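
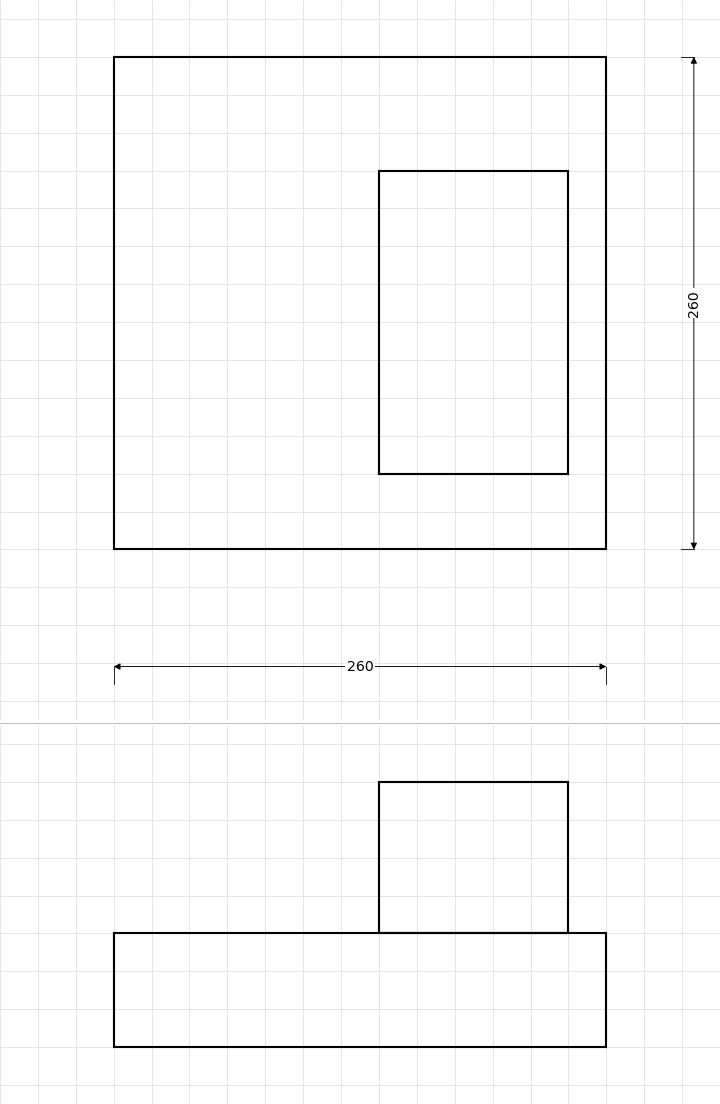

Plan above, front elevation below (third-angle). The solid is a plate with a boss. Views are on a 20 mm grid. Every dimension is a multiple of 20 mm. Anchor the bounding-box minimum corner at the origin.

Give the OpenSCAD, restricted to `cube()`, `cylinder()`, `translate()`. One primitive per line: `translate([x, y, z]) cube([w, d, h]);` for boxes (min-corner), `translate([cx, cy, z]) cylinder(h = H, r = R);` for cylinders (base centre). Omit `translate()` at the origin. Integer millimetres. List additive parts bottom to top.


cube([260, 260, 60]);
translate([140, 40, 60]) cube([100, 160, 80]);


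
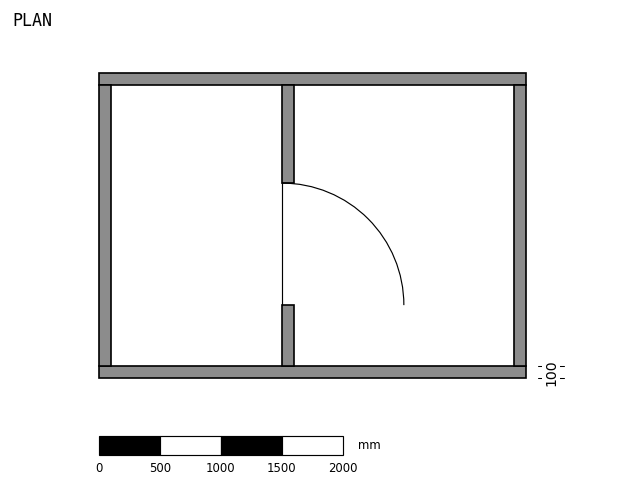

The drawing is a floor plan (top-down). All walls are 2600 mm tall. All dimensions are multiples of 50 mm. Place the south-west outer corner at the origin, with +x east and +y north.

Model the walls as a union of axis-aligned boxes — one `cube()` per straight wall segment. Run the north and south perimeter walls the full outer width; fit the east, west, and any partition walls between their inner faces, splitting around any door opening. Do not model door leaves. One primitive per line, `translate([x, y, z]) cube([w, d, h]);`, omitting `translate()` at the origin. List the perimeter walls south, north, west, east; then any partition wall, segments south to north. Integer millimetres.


cube([3500, 100, 2600]);
translate([0, 2400, 0]) cube([3500, 100, 2600]);
translate([0, 100, 0]) cube([100, 2300, 2600]);
translate([3400, 100, 0]) cube([100, 2300, 2600]);
translate([1500, 100, 0]) cube([100, 500, 2600]);
translate([1500, 1600, 0]) cube([100, 800, 2600]);


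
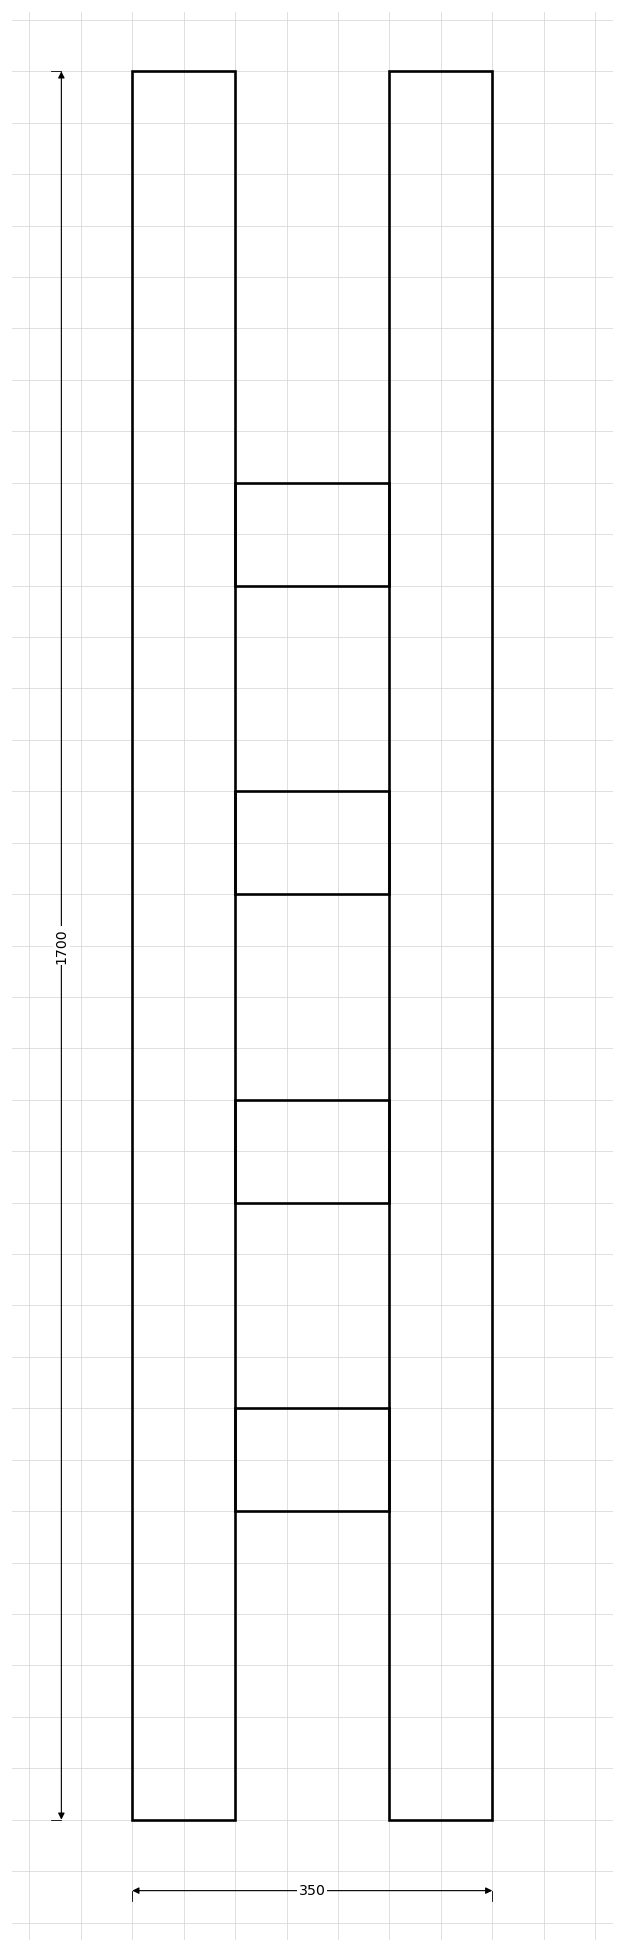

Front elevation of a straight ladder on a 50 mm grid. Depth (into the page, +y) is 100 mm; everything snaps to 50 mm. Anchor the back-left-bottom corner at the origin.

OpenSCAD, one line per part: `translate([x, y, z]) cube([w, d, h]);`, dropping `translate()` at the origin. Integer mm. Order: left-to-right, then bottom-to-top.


cube([100, 100, 1700]);
translate([100, 0, 300]) cube([150, 100, 100]);
translate([100, 0, 600]) cube([150, 100, 100]);
translate([100, 0, 900]) cube([150, 100, 100]);
translate([100, 0, 1200]) cube([150, 100, 100]);
translate([250, 0, 0]) cube([100, 100, 1700]);


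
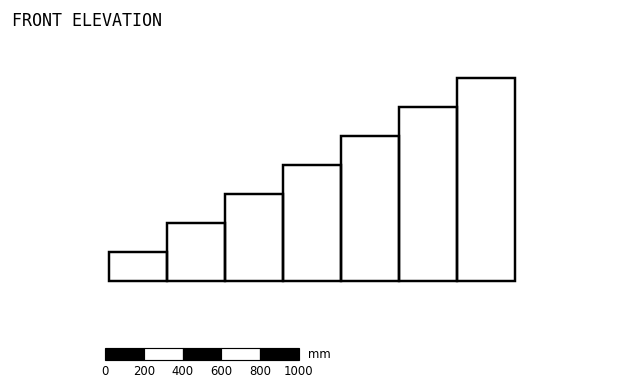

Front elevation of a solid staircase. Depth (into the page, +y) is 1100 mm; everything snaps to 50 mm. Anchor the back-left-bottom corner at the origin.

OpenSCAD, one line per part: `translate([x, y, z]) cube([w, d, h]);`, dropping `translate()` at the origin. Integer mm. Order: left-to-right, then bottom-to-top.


cube([300, 1100, 150]);
translate([300, 0, 0]) cube([300, 1100, 300]);
translate([600, 0, 0]) cube([300, 1100, 450]);
translate([900, 0, 0]) cube([300, 1100, 600]);
translate([1200, 0, 0]) cube([300, 1100, 750]);
translate([1500, 0, 0]) cube([300, 1100, 900]);
translate([1800, 0, 0]) cube([300, 1100, 1050]);


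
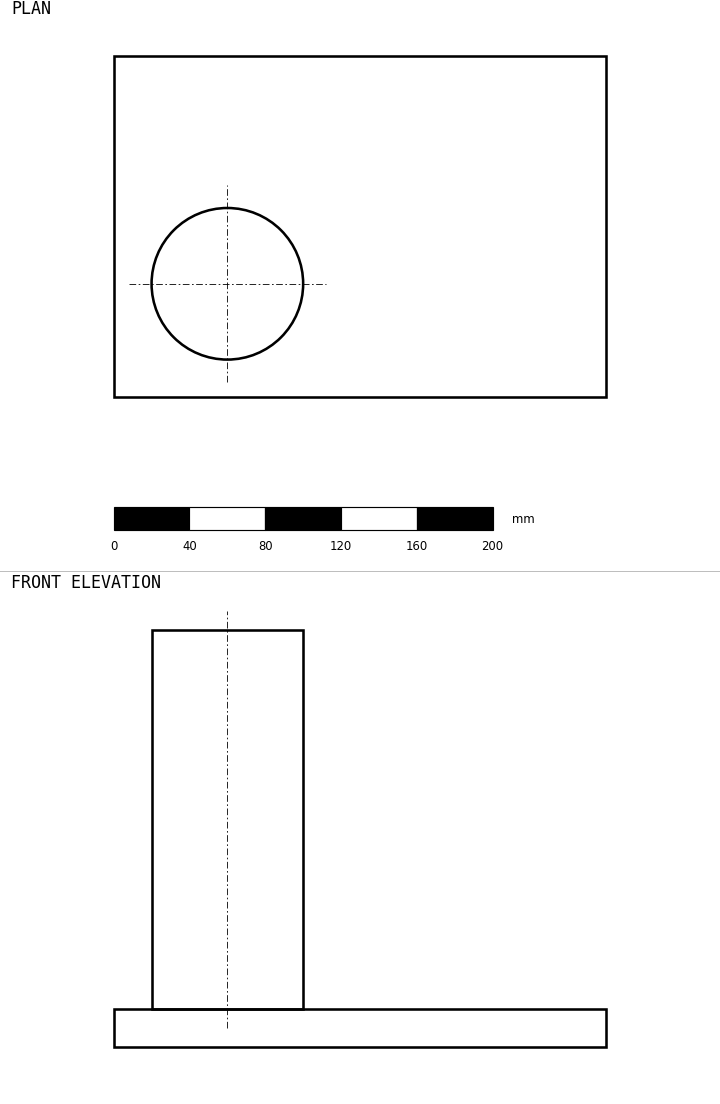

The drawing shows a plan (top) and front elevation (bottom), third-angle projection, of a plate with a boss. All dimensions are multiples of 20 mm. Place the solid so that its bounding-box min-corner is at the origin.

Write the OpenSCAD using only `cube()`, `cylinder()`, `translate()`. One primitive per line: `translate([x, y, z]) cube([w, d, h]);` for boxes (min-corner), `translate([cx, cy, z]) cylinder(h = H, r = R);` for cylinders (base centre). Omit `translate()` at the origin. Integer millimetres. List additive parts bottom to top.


cube([260, 180, 20]);
translate([60, 60, 20]) cylinder(h = 200, r = 40);


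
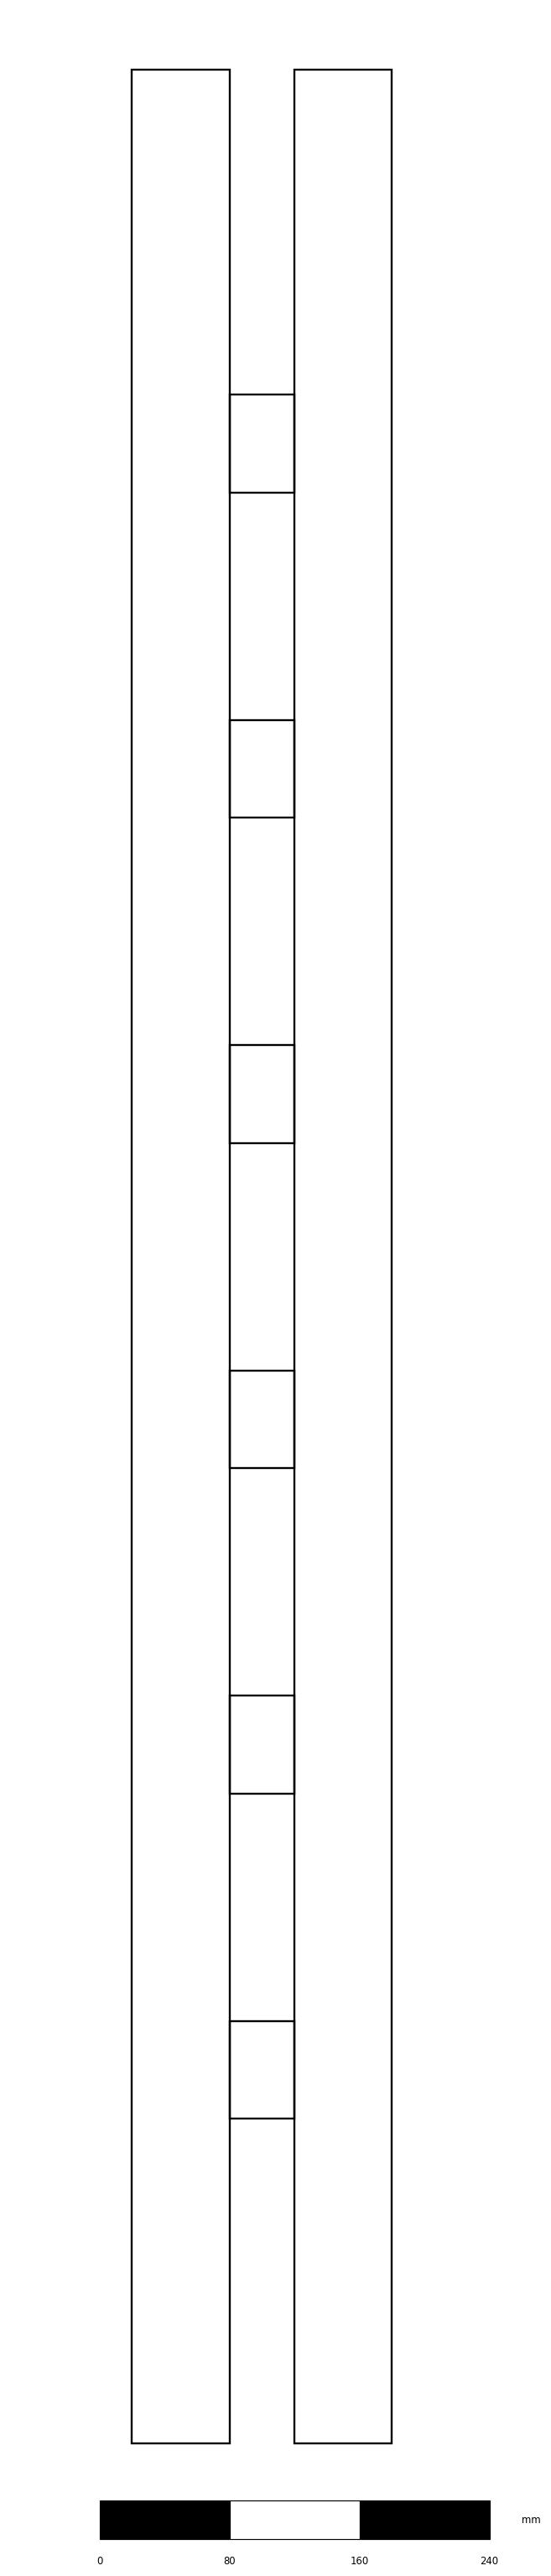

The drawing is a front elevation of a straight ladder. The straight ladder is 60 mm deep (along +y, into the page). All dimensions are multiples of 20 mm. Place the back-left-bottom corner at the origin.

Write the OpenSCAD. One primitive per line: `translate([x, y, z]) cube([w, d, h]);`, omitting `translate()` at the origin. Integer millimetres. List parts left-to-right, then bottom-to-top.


cube([60, 60, 1460]);
translate([60, 0, 200]) cube([40, 60, 60]);
translate([60, 0, 400]) cube([40, 60, 60]);
translate([60, 0, 600]) cube([40, 60, 60]);
translate([60, 0, 800]) cube([40, 60, 60]);
translate([60, 0, 1000]) cube([40, 60, 60]);
translate([60, 0, 1200]) cube([40, 60, 60]);
translate([100, 0, 0]) cube([60, 60, 1460]);


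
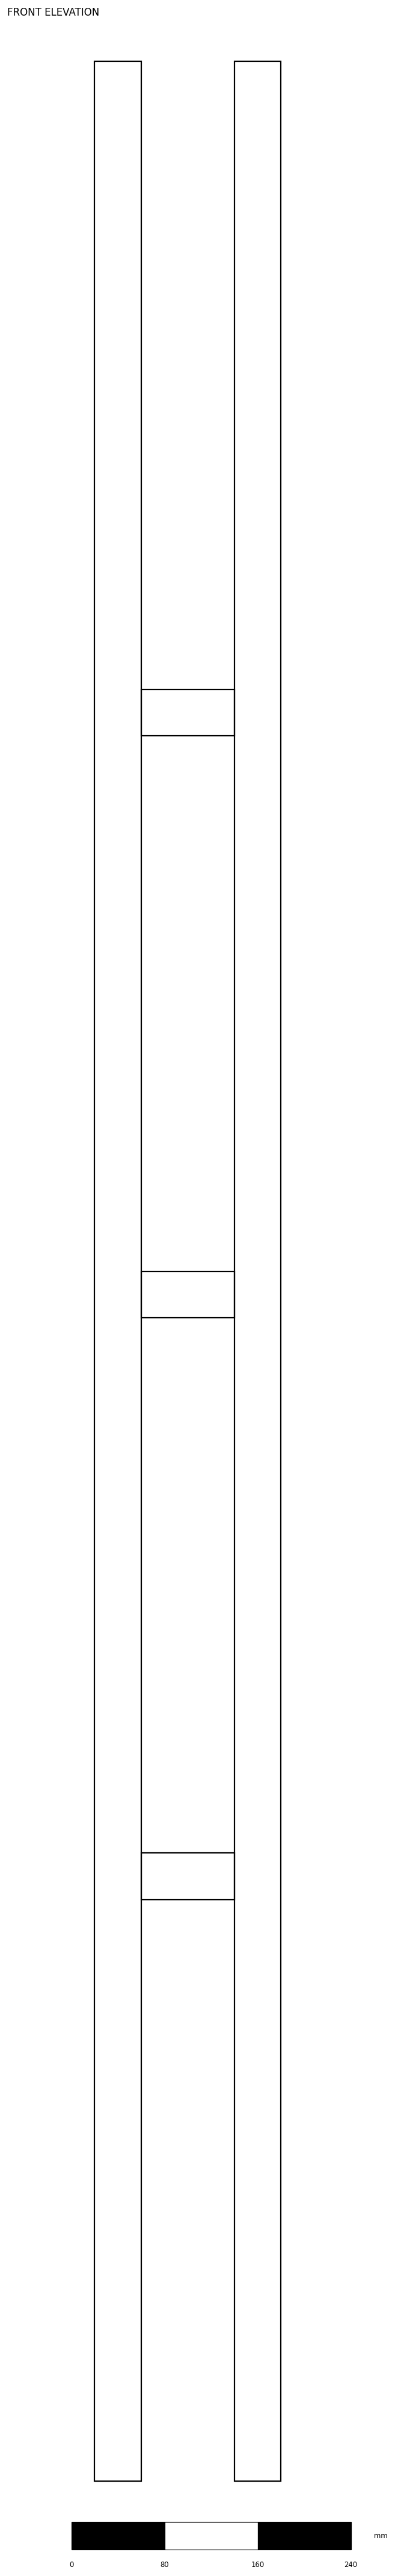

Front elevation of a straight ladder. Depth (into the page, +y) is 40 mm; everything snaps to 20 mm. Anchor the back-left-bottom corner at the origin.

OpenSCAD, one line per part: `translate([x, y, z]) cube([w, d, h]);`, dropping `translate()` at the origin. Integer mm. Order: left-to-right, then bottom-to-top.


cube([40, 40, 2080]);
translate([40, 0, 500]) cube([80, 40, 40]);
translate([40, 0, 1000]) cube([80, 40, 40]);
translate([40, 0, 1500]) cube([80, 40, 40]);
translate([120, 0, 0]) cube([40, 40, 2080]);


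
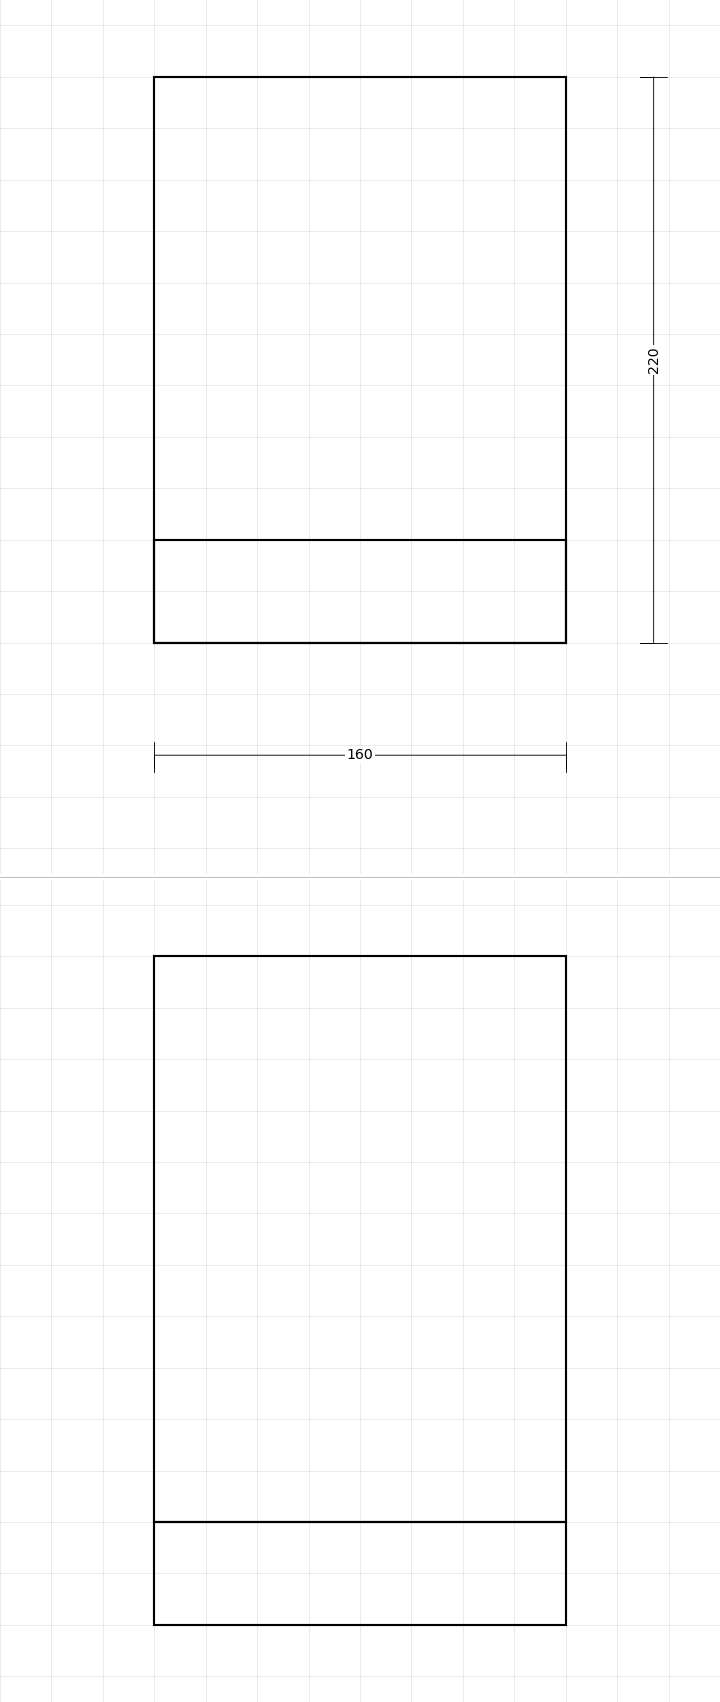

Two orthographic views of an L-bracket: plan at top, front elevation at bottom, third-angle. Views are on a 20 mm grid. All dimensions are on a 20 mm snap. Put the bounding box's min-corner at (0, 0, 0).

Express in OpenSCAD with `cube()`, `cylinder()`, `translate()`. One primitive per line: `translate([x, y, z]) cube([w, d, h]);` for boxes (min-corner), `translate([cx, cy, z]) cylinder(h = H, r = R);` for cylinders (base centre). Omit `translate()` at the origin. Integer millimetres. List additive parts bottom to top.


cube([160, 220, 40]);
translate([0, 0, 40]) cube([160, 40, 220]);


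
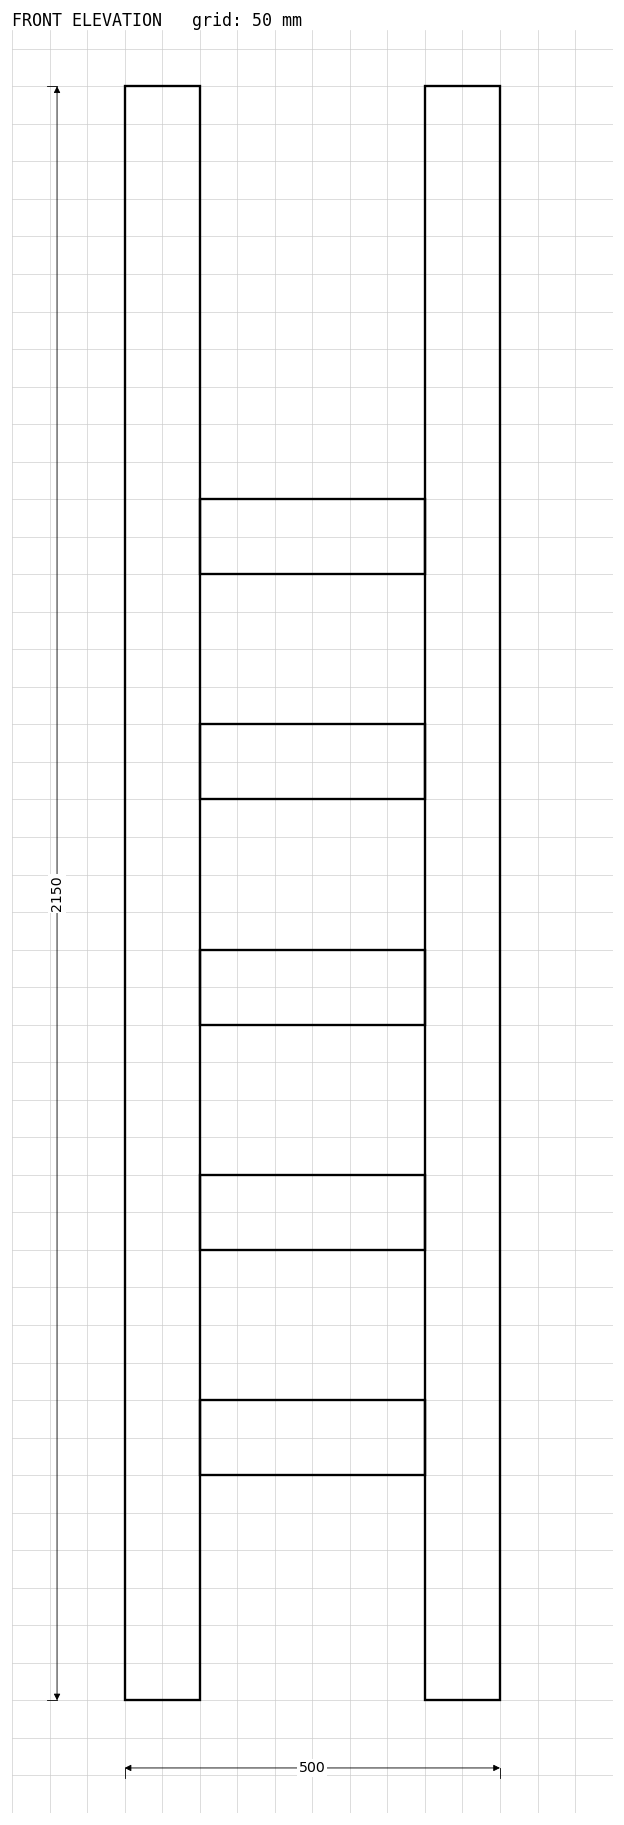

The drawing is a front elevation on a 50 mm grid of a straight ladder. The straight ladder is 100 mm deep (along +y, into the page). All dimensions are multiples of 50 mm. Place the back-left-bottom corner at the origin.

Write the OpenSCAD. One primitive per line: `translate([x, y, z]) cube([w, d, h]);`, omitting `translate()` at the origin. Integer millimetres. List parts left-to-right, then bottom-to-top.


cube([100, 100, 2150]);
translate([100, 0, 300]) cube([300, 100, 100]);
translate([100, 0, 600]) cube([300, 100, 100]);
translate([100, 0, 900]) cube([300, 100, 100]);
translate([100, 0, 1200]) cube([300, 100, 100]);
translate([100, 0, 1500]) cube([300, 100, 100]);
translate([400, 0, 0]) cube([100, 100, 2150]);


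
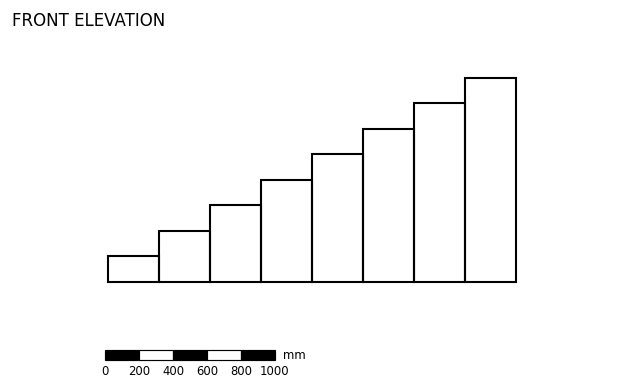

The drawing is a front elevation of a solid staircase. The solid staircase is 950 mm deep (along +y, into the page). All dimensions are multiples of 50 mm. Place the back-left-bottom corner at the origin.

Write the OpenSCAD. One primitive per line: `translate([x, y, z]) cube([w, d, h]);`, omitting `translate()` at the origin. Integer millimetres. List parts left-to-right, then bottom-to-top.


cube([300, 950, 150]);
translate([300, 0, 0]) cube([300, 950, 300]);
translate([600, 0, 0]) cube([300, 950, 450]);
translate([900, 0, 0]) cube([300, 950, 600]);
translate([1200, 0, 0]) cube([300, 950, 750]);
translate([1500, 0, 0]) cube([300, 950, 900]);
translate([1800, 0, 0]) cube([300, 950, 1050]);
translate([2100, 0, 0]) cube([300, 950, 1200]);


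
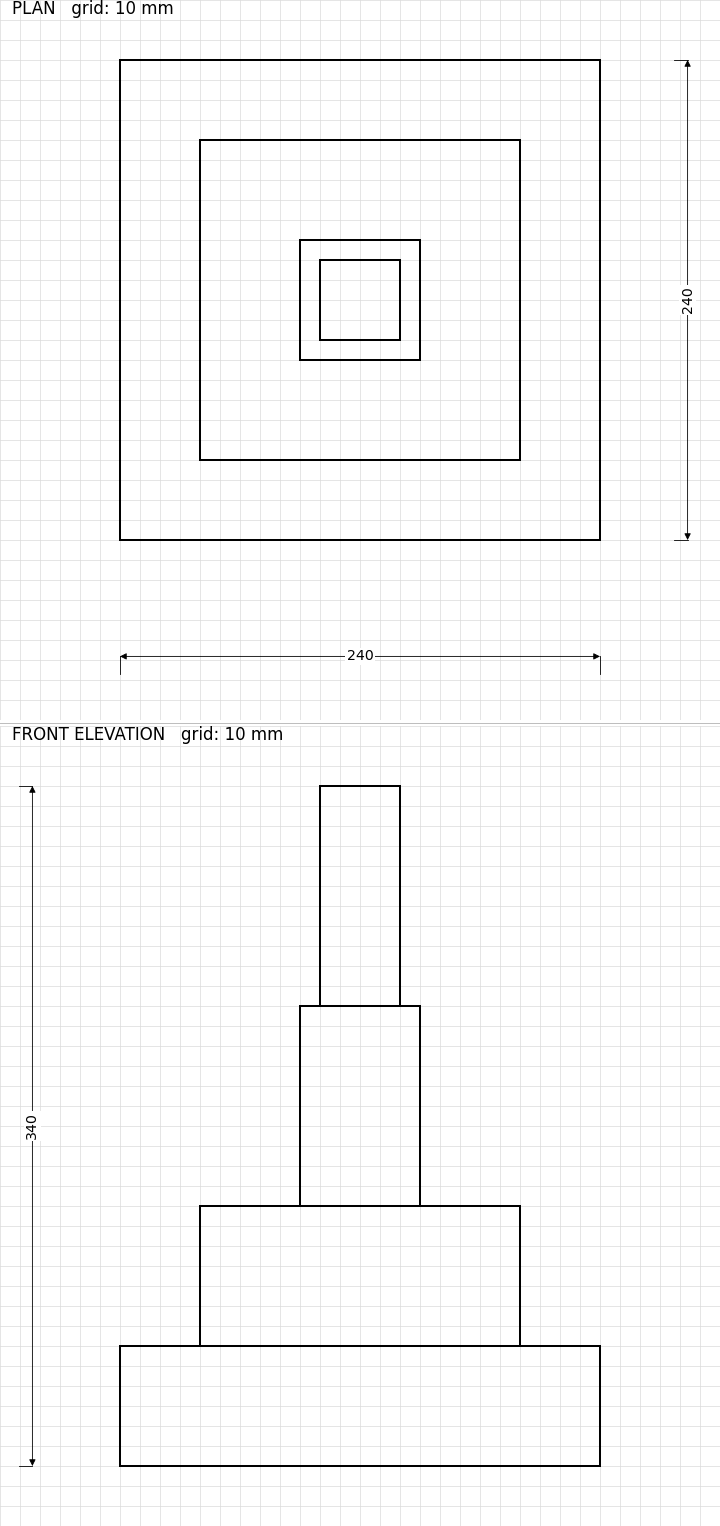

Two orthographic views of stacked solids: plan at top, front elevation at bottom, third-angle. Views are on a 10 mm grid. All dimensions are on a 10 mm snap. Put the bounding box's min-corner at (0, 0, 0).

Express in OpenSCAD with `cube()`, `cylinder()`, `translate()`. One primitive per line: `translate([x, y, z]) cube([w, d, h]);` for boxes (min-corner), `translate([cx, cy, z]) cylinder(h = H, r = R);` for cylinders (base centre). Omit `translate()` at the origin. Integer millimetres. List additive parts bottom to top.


cube([240, 240, 60]);
translate([40, 40, 60]) cube([160, 160, 70]);
translate([90, 90, 130]) cube([60, 60, 100]);
translate([100, 100, 230]) cube([40, 40, 110]);


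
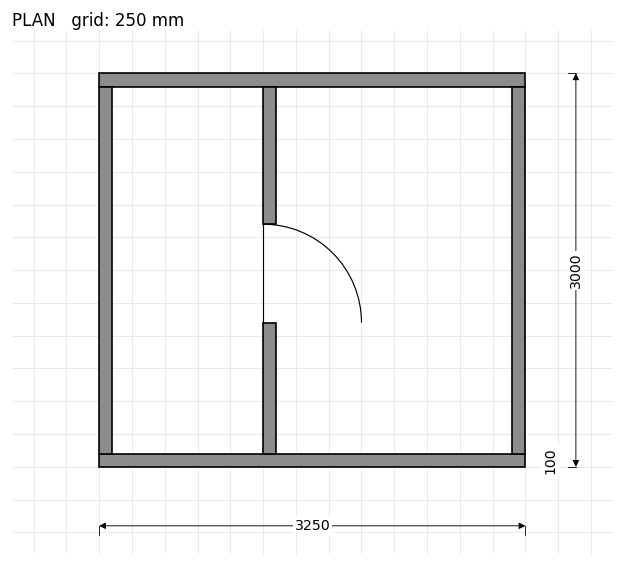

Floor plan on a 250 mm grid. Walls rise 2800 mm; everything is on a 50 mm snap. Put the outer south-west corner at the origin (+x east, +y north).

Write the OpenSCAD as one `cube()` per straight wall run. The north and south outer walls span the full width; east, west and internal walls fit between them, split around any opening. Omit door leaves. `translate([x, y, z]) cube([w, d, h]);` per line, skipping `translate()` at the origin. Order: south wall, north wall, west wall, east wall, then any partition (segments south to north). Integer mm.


cube([3250, 100, 2800]);
translate([0, 2900, 0]) cube([3250, 100, 2800]);
translate([0, 100, 0]) cube([100, 2800, 2800]);
translate([3150, 100, 0]) cube([100, 2800, 2800]);
translate([1250, 100, 0]) cube([100, 1000, 2800]);
translate([1250, 1850, 0]) cube([100, 1050, 2800]);


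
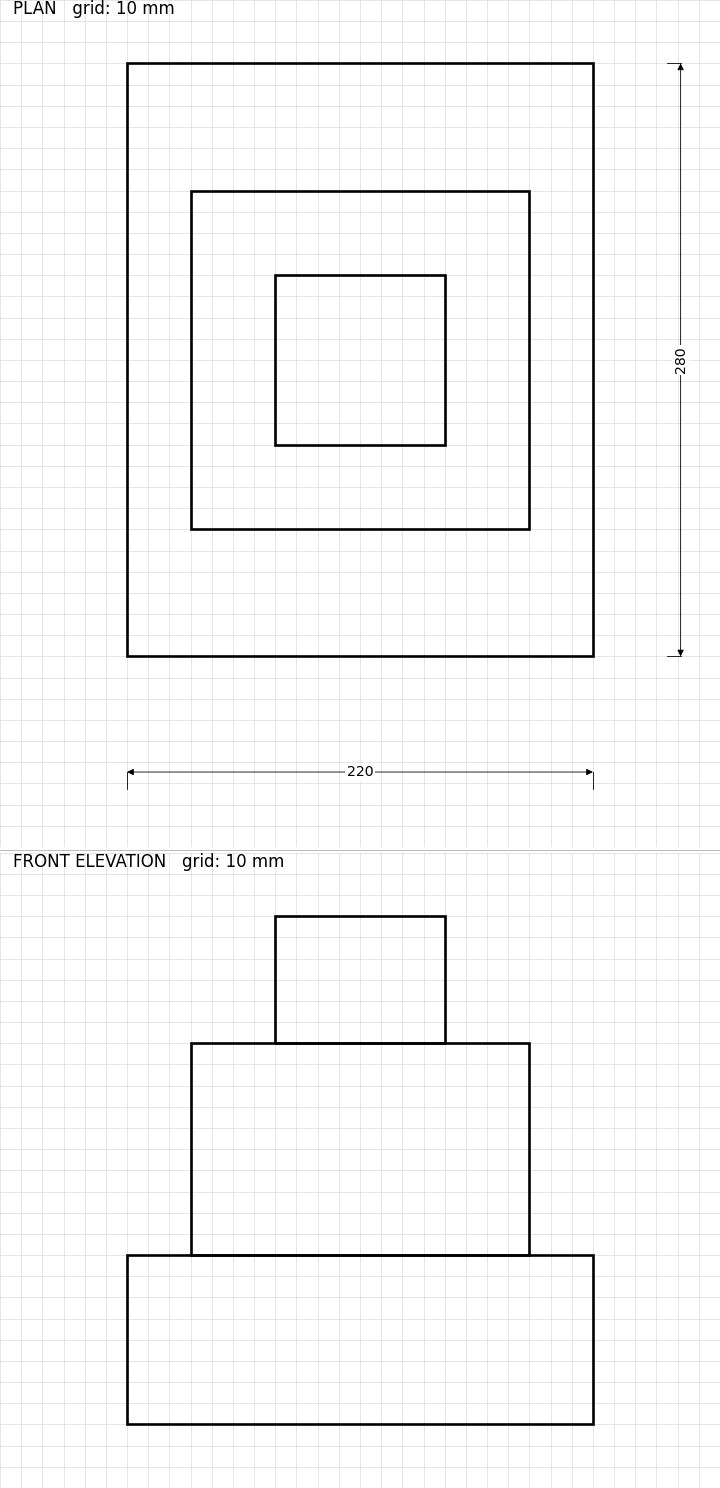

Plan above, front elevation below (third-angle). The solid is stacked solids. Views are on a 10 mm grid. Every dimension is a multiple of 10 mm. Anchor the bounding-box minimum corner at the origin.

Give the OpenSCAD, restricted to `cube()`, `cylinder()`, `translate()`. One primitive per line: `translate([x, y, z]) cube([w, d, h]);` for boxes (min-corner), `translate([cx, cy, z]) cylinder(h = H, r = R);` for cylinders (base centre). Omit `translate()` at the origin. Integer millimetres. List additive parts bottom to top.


cube([220, 280, 80]);
translate([30, 60, 80]) cube([160, 160, 100]);
translate([70, 100, 180]) cube([80, 80, 60]);


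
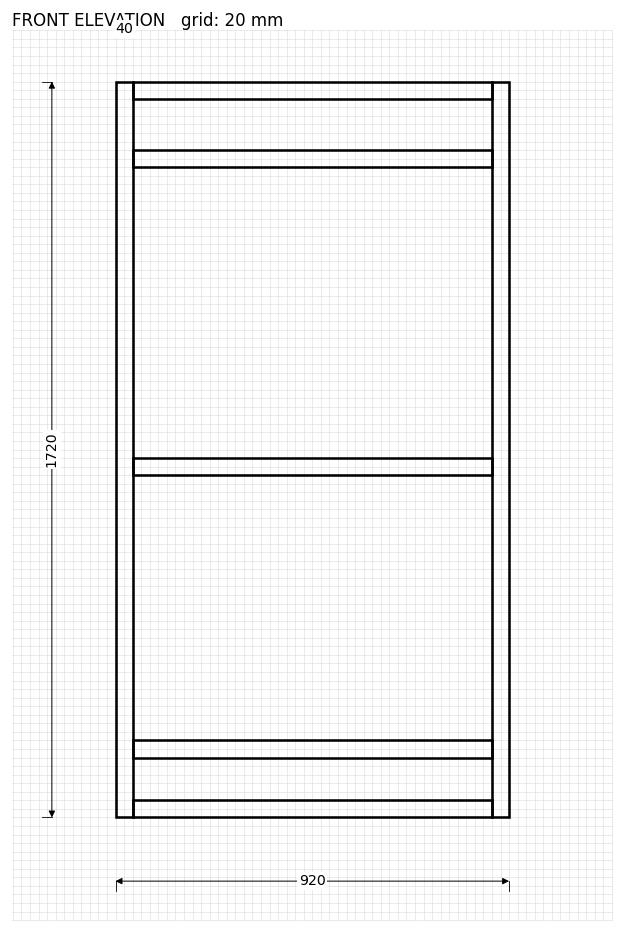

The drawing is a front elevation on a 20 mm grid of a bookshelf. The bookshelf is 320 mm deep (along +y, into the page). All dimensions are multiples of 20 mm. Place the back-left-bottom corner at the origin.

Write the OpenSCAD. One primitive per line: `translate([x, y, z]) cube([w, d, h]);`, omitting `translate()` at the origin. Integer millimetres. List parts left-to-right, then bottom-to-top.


cube([40, 320, 1720]);
translate([40, 0, 0]) cube([840, 320, 40]);
translate([40, 0, 140]) cube([840, 320, 40]);
translate([40, 0, 800]) cube([840, 320, 40]);
translate([40, 0, 1520]) cube([840, 320, 40]);
translate([40, 0, 1680]) cube([840, 320, 40]);
translate([880, 0, 0]) cube([40, 320, 1720]);


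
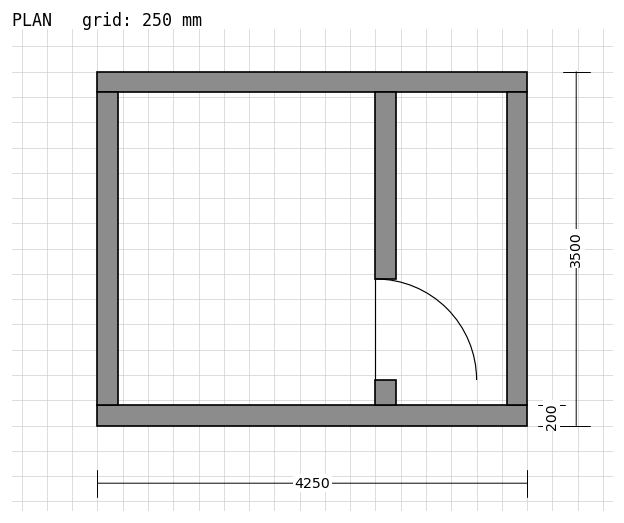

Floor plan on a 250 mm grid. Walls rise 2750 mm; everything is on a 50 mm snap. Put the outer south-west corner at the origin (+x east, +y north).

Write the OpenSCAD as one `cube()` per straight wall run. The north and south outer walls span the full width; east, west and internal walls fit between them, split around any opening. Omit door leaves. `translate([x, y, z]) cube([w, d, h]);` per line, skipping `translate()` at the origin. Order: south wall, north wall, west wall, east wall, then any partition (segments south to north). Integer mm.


cube([4250, 200, 2750]);
translate([0, 3300, 0]) cube([4250, 200, 2750]);
translate([0, 200, 0]) cube([200, 3100, 2750]);
translate([4050, 200, 0]) cube([200, 3100, 2750]);
translate([2750, 200, 0]) cube([200, 250, 2750]);
translate([2750, 1450, 0]) cube([200, 1850, 2750]);


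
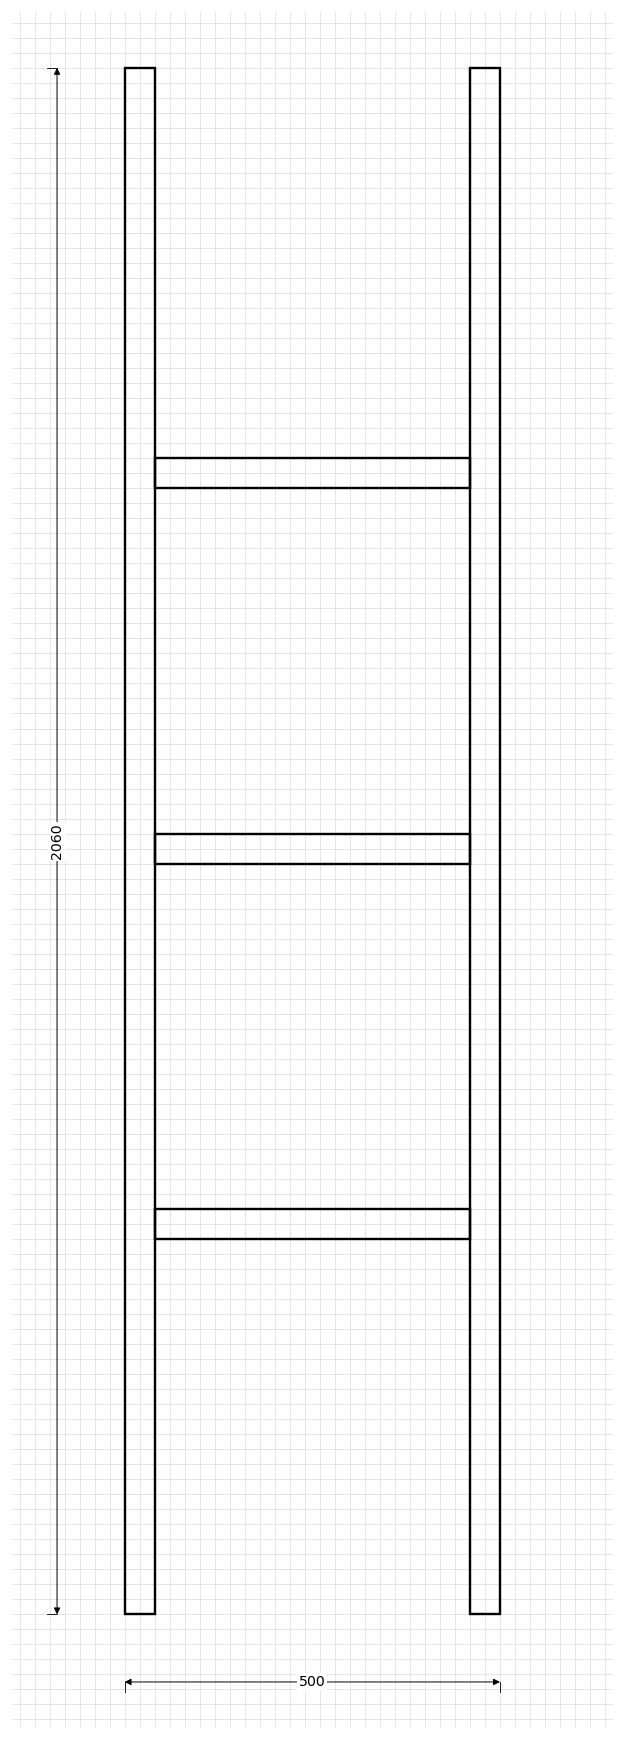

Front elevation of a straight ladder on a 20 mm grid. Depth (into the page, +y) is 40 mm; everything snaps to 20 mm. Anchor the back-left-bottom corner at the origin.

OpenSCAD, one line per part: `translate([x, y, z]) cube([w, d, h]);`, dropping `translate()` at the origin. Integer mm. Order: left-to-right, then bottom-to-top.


cube([40, 40, 2060]);
translate([40, 0, 500]) cube([420, 40, 40]);
translate([40, 0, 1000]) cube([420, 40, 40]);
translate([40, 0, 1500]) cube([420, 40, 40]);
translate([460, 0, 0]) cube([40, 40, 2060]);


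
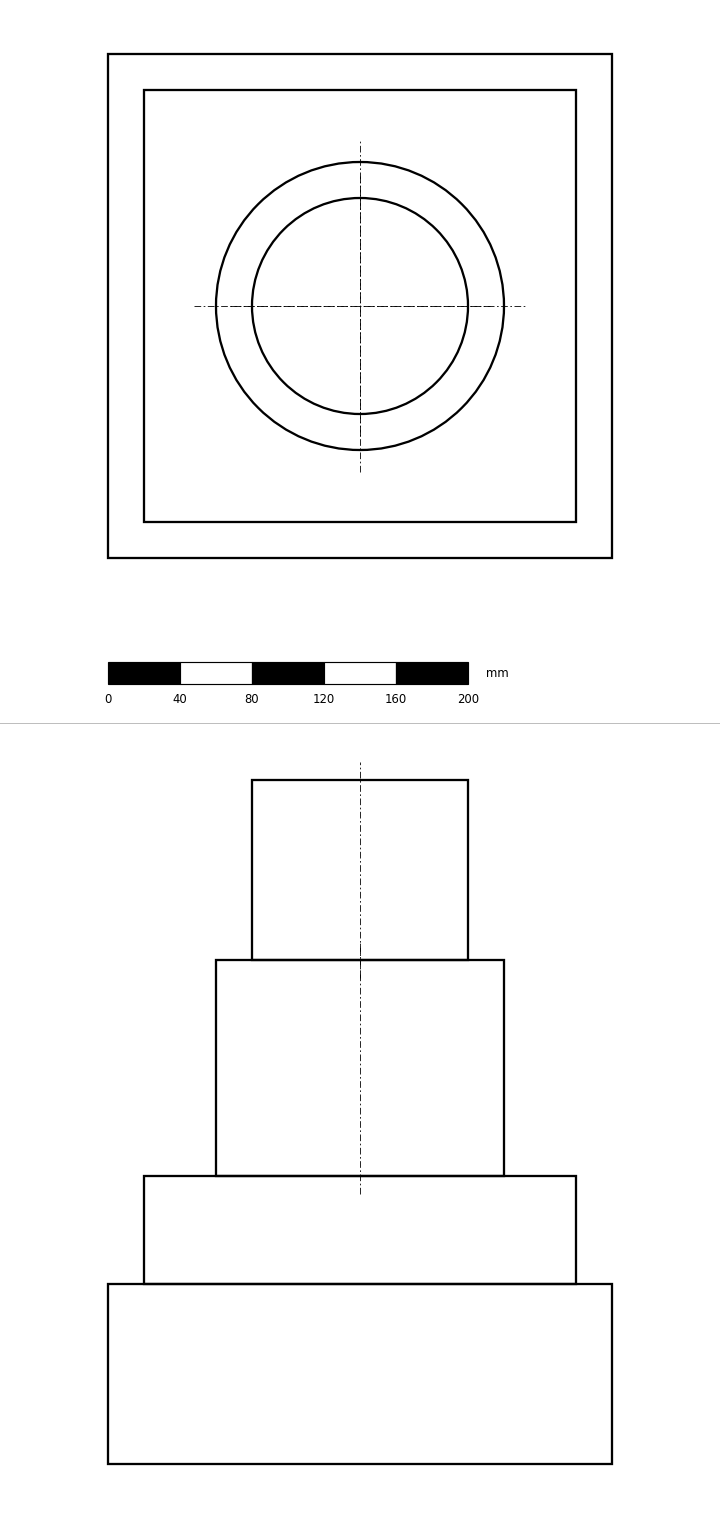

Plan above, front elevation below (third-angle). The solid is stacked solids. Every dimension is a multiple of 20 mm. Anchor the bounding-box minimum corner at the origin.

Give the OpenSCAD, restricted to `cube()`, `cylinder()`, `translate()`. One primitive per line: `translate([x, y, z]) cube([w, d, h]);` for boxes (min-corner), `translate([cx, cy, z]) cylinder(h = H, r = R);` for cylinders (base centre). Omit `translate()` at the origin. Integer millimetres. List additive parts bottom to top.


cube([280, 280, 100]);
translate([20, 20, 100]) cube([240, 240, 60]);
translate([140, 140, 160]) cylinder(h = 120, r = 80);
translate([140, 140, 280]) cylinder(h = 100, r = 60);


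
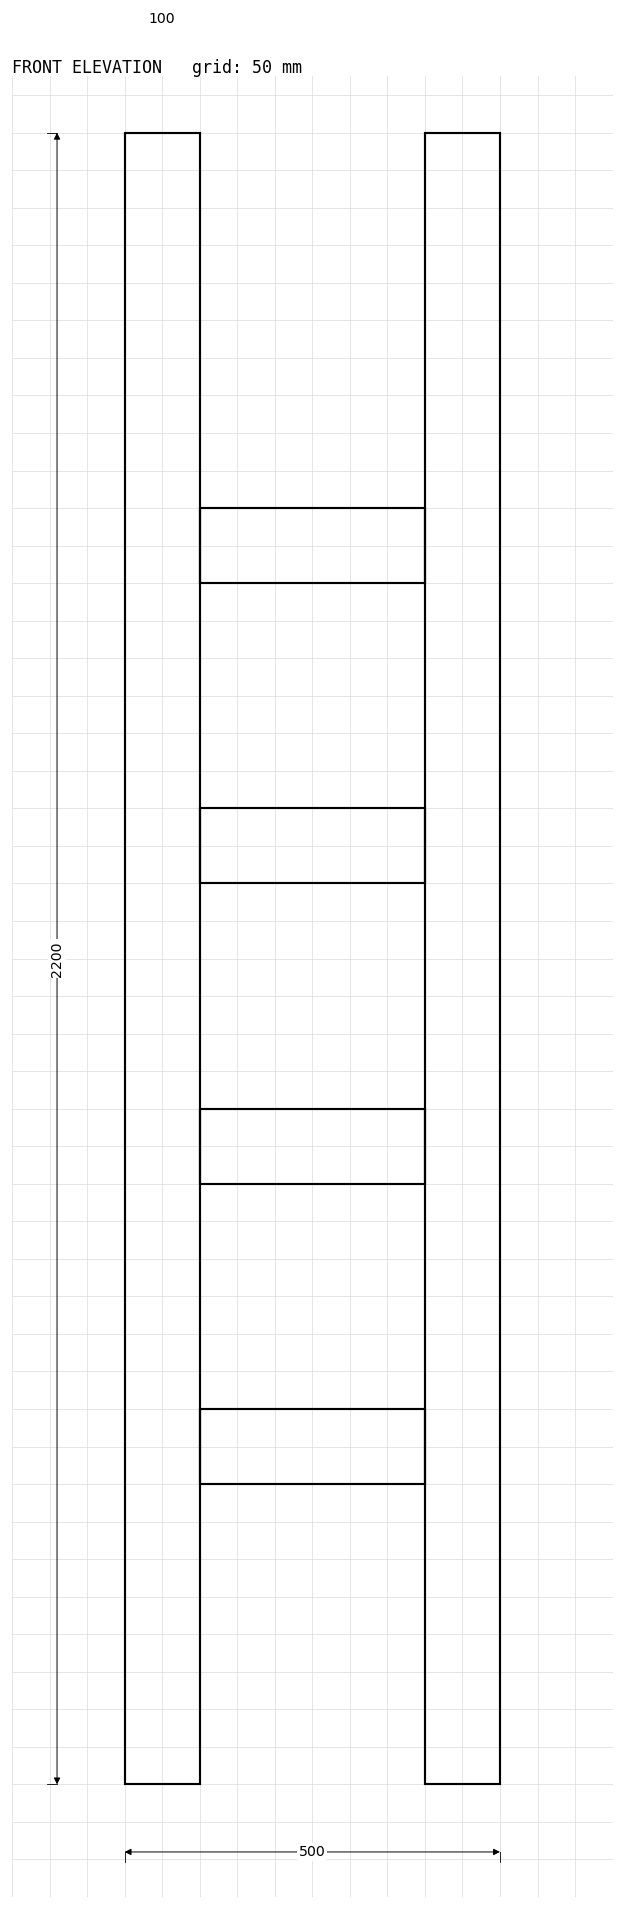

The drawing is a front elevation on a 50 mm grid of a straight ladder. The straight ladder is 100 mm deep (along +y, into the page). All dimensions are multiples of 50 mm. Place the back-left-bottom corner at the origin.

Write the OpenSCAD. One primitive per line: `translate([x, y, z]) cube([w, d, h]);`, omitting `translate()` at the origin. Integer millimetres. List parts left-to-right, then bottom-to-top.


cube([100, 100, 2200]);
translate([100, 0, 400]) cube([300, 100, 100]);
translate([100, 0, 800]) cube([300, 100, 100]);
translate([100, 0, 1200]) cube([300, 100, 100]);
translate([100, 0, 1600]) cube([300, 100, 100]);
translate([400, 0, 0]) cube([100, 100, 2200]);


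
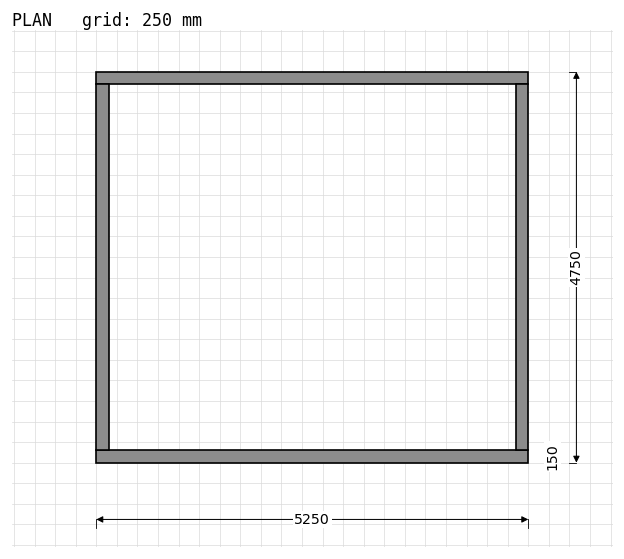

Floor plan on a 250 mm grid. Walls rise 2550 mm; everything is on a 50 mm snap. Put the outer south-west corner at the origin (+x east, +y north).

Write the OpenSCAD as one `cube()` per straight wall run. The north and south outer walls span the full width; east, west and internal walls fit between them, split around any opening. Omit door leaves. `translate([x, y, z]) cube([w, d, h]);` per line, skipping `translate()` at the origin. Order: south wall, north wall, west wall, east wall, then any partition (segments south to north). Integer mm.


cube([5250, 150, 2550]);
translate([0, 4600, 0]) cube([5250, 150, 2550]);
translate([0, 150, 0]) cube([150, 4450, 2550]);
translate([5100, 150, 0]) cube([150, 4450, 2550]);


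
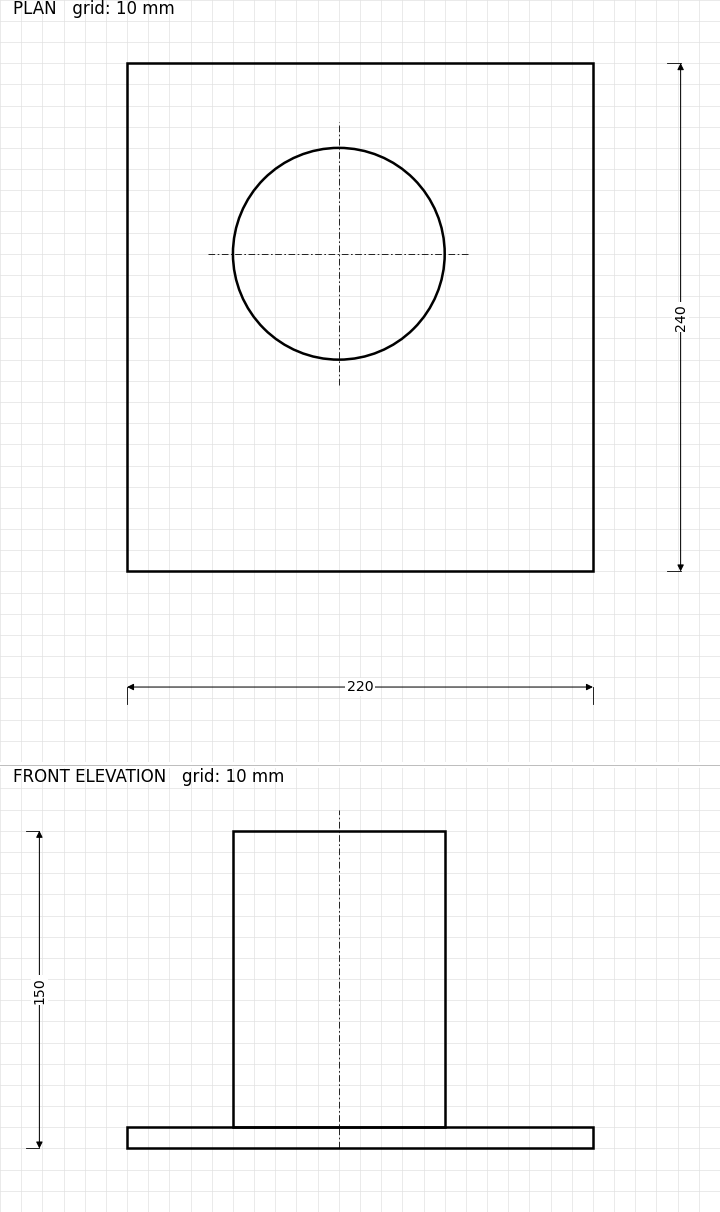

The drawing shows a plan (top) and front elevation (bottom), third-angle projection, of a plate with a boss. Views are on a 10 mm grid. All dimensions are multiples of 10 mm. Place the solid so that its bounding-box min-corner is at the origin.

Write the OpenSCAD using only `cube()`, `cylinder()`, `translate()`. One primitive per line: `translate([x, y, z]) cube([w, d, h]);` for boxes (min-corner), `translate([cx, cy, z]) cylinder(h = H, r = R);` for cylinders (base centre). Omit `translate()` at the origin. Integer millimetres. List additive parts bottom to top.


cube([220, 240, 10]);
translate([100, 150, 10]) cylinder(h = 140, r = 50);


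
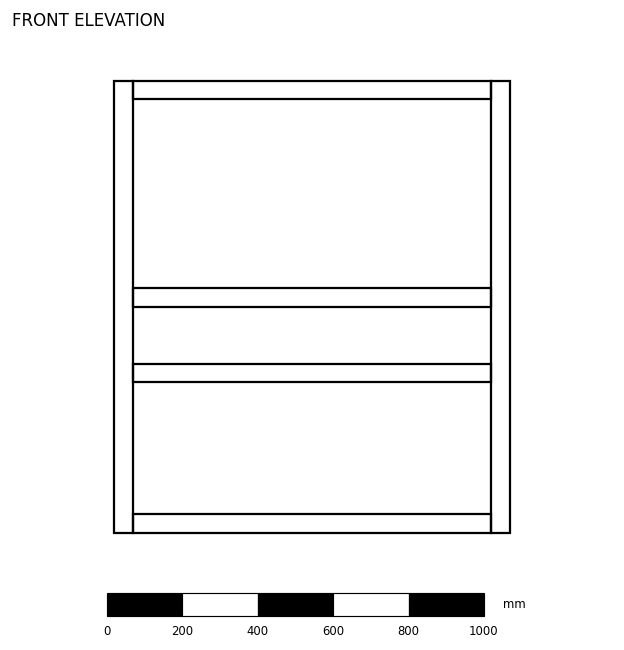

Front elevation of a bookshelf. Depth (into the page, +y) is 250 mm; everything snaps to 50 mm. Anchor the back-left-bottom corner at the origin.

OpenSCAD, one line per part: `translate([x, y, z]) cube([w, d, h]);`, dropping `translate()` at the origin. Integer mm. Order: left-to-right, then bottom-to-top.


cube([50, 250, 1200]);
translate([50, 0, 0]) cube([950, 250, 50]);
translate([50, 0, 400]) cube([950, 250, 50]);
translate([50, 0, 600]) cube([950, 250, 50]);
translate([50, 0, 1150]) cube([950, 250, 50]);
translate([1000, 0, 0]) cube([50, 250, 1200]);


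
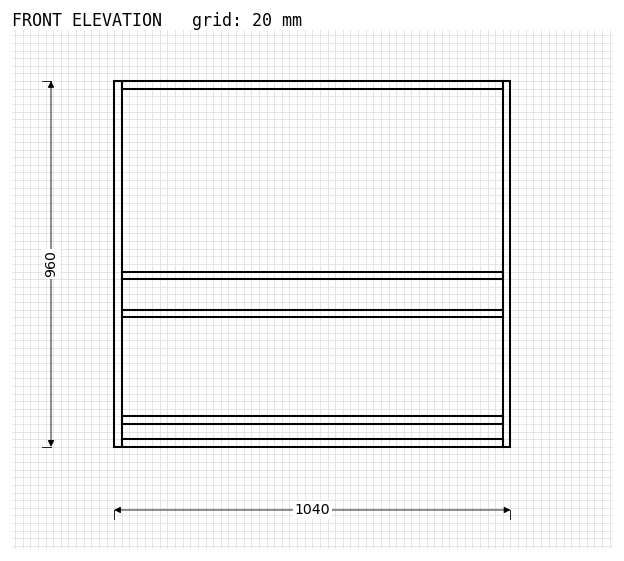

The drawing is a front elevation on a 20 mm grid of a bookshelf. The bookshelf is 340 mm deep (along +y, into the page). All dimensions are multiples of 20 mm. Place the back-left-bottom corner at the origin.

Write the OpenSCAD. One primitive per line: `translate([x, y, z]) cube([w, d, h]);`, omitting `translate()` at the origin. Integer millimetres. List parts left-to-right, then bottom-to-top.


cube([20, 340, 960]);
translate([20, 0, 0]) cube([1000, 340, 20]);
translate([20, 0, 60]) cube([1000, 340, 20]);
translate([20, 0, 340]) cube([1000, 340, 20]);
translate([20, 0, 440]) cube([1000, 340, 20]);
translate([20, 0, 940]) cube([1000, 340, 20]);
translate([1020, 0, 0]) cube([20, 340, 960]);


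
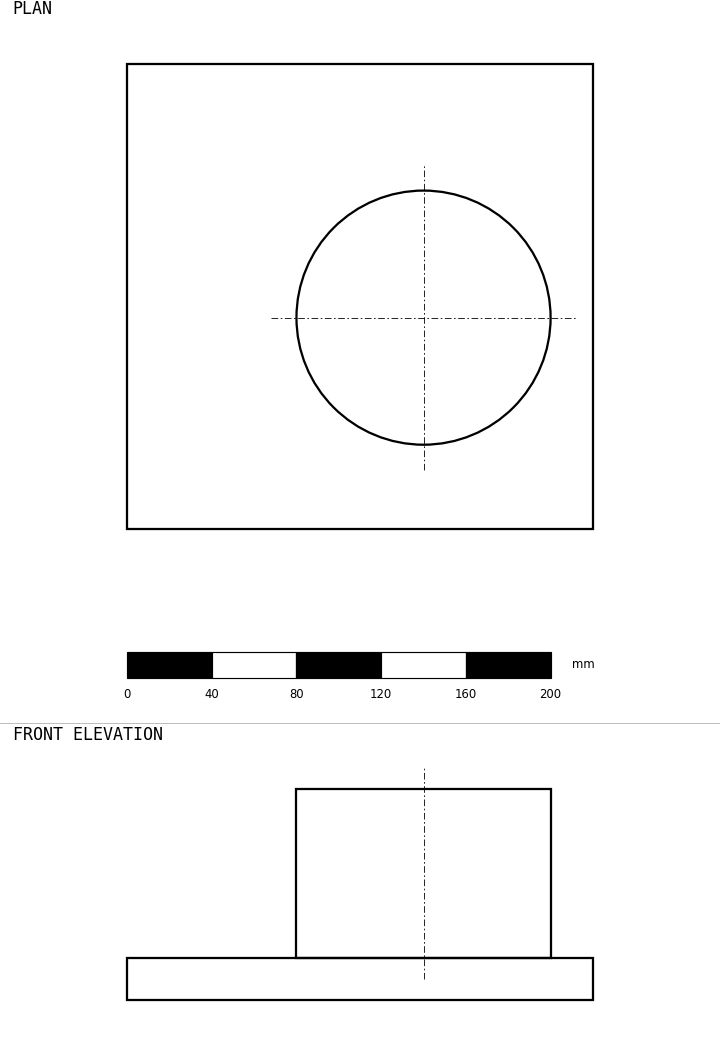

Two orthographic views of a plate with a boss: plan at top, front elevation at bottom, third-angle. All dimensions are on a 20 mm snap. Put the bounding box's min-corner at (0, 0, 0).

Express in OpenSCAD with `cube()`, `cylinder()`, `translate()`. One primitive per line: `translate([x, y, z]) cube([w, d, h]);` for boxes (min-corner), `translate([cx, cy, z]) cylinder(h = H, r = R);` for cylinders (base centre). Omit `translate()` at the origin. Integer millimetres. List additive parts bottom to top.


cube([220, 220, 20]);
translate([140, 100, 20]) cylinder(h = 80, r = 60);


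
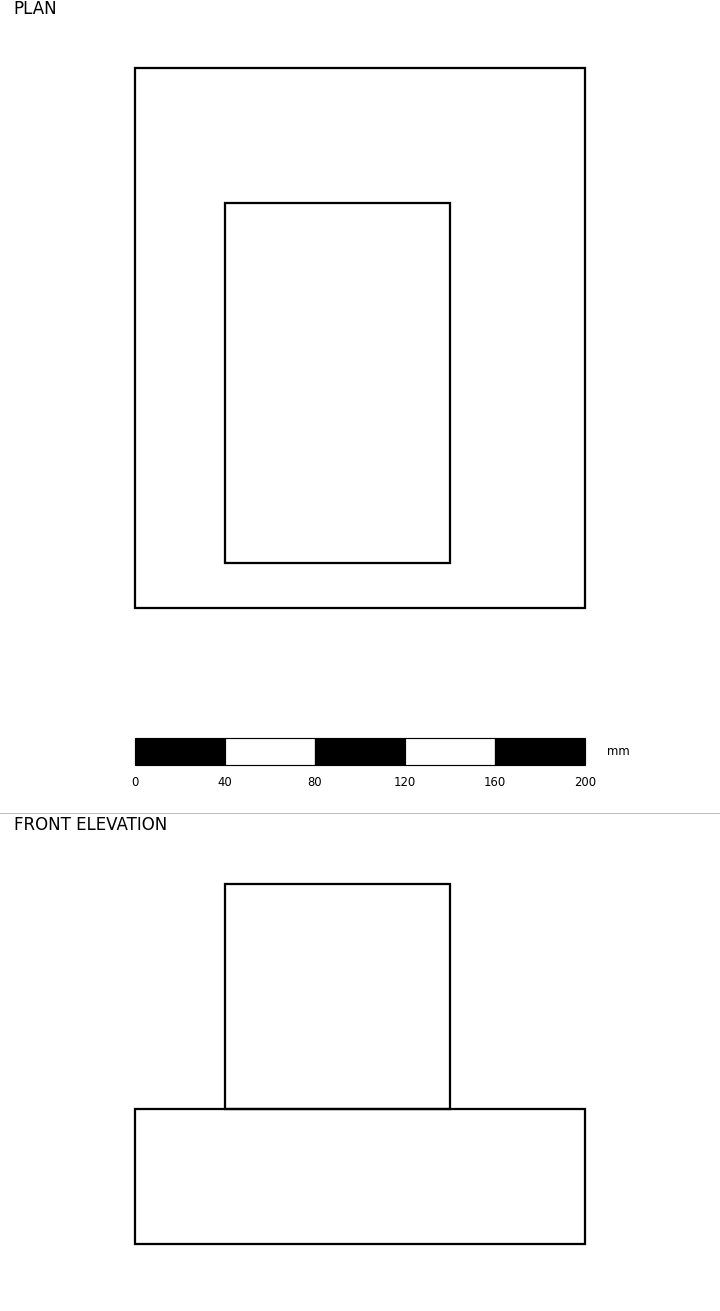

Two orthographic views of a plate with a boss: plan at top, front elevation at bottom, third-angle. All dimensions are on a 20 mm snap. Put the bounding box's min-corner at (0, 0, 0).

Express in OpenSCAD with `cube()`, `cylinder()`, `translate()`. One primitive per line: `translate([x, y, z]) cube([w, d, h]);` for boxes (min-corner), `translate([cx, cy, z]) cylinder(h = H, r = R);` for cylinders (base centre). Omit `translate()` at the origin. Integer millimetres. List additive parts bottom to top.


cube([200, 240, 60]);
translate([40, 20, 60]) cube([100, 160, 100]);


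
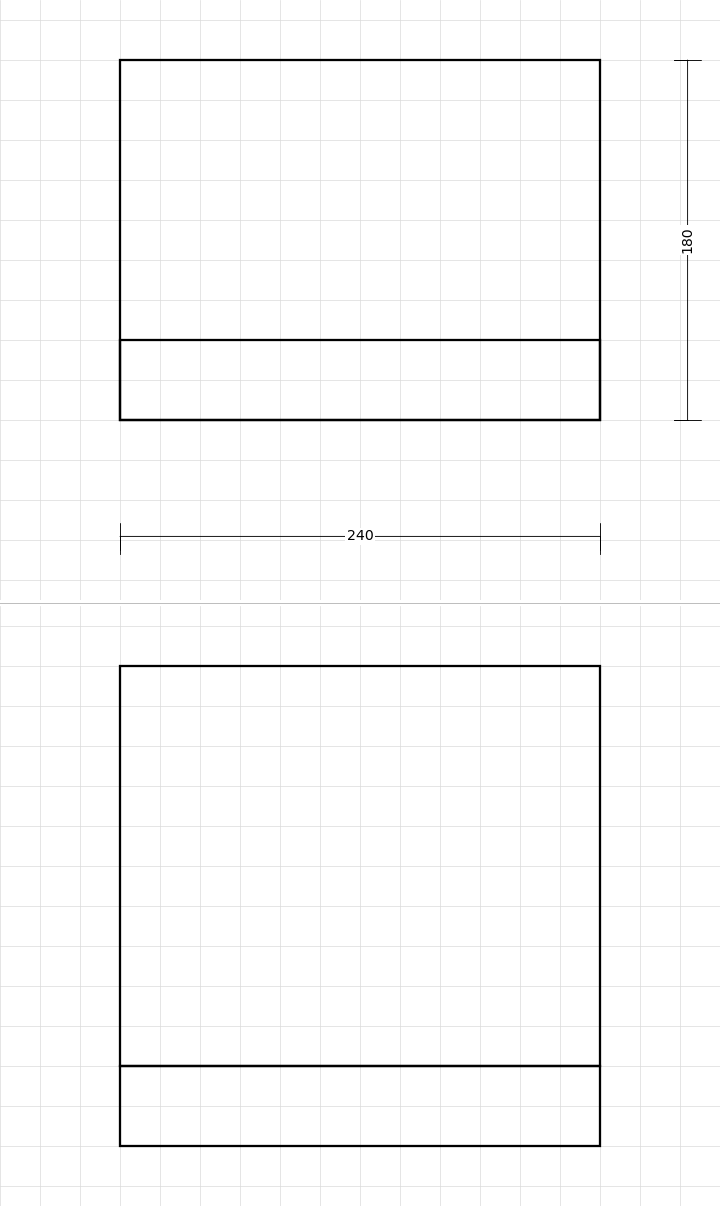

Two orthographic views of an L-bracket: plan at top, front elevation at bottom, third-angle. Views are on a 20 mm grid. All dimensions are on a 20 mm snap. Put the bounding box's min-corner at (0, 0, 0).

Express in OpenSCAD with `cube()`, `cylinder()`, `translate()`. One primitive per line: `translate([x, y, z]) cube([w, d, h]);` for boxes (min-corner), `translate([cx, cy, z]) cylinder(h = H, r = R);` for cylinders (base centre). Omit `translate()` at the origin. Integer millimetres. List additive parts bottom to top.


cube([240, 180, 40]);
translate([0, 0, 40]) cube([240, 40, 200]);


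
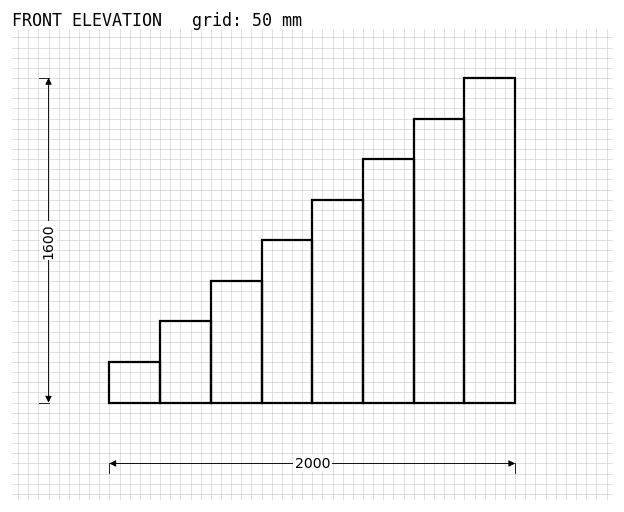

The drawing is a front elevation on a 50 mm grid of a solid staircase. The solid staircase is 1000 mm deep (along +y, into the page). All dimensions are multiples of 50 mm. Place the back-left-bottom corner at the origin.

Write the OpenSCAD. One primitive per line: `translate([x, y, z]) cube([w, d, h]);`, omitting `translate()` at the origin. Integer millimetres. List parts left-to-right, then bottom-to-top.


cube([250, 1000, 200]);
translate([250, 0, 0]) cube([250, 1000, 400]);
translate([500, 0, 0]) cube([250, 1000, 600]);
translate([750, 0, 0]) cube([250, 1000, 800]);
translate([1000, 0, 0]) cube([250, 1000, 1000]);
translate([1250, 0, 0]) cube([250, 1000, 1200]);
translate([1500, 0, 0]) cube([250, 1000, 1400]);
translate([1750, 0, 0]) cube([250, 1000, 1600]);


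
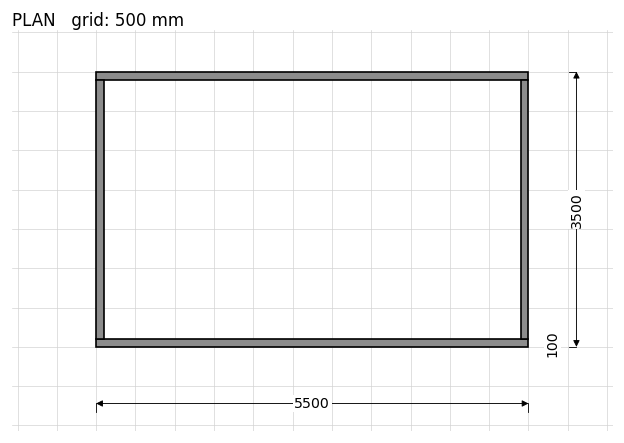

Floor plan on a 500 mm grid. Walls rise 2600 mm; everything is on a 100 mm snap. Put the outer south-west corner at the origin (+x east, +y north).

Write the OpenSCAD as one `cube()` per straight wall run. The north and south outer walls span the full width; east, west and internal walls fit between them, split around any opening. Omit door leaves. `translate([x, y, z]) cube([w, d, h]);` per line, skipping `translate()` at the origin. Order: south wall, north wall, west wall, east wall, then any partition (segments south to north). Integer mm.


cube([5500, 100, 2600]);
translate([0, 3400, 0]) cube([5500, 100, 2600]);
translate([0, 100, 0]) cube([100, 3300, 2600]);
translate([5400, 100, 0]) cube([100, 3300, 2600]);


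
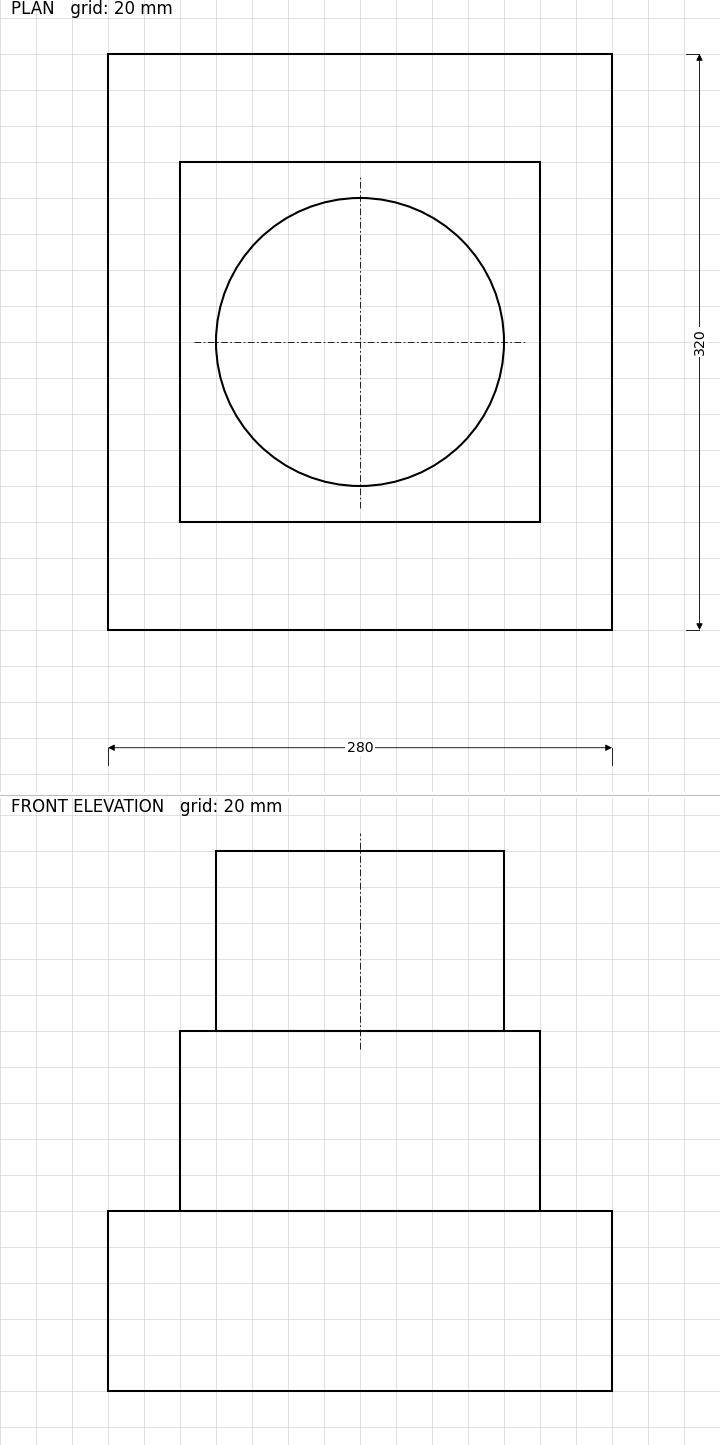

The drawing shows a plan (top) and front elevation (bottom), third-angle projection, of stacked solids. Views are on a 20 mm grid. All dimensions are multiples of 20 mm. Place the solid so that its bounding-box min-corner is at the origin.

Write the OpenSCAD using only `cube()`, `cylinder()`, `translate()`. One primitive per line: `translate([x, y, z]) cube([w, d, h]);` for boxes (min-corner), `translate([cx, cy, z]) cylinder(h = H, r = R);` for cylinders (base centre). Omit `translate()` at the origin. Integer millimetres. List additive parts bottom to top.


cube([280, 320, 100]);
translate([40, 60, 100]) cube([200, 200, 100]);
translate([140, 160, 200]) cylinder(h = 100, r = 80);


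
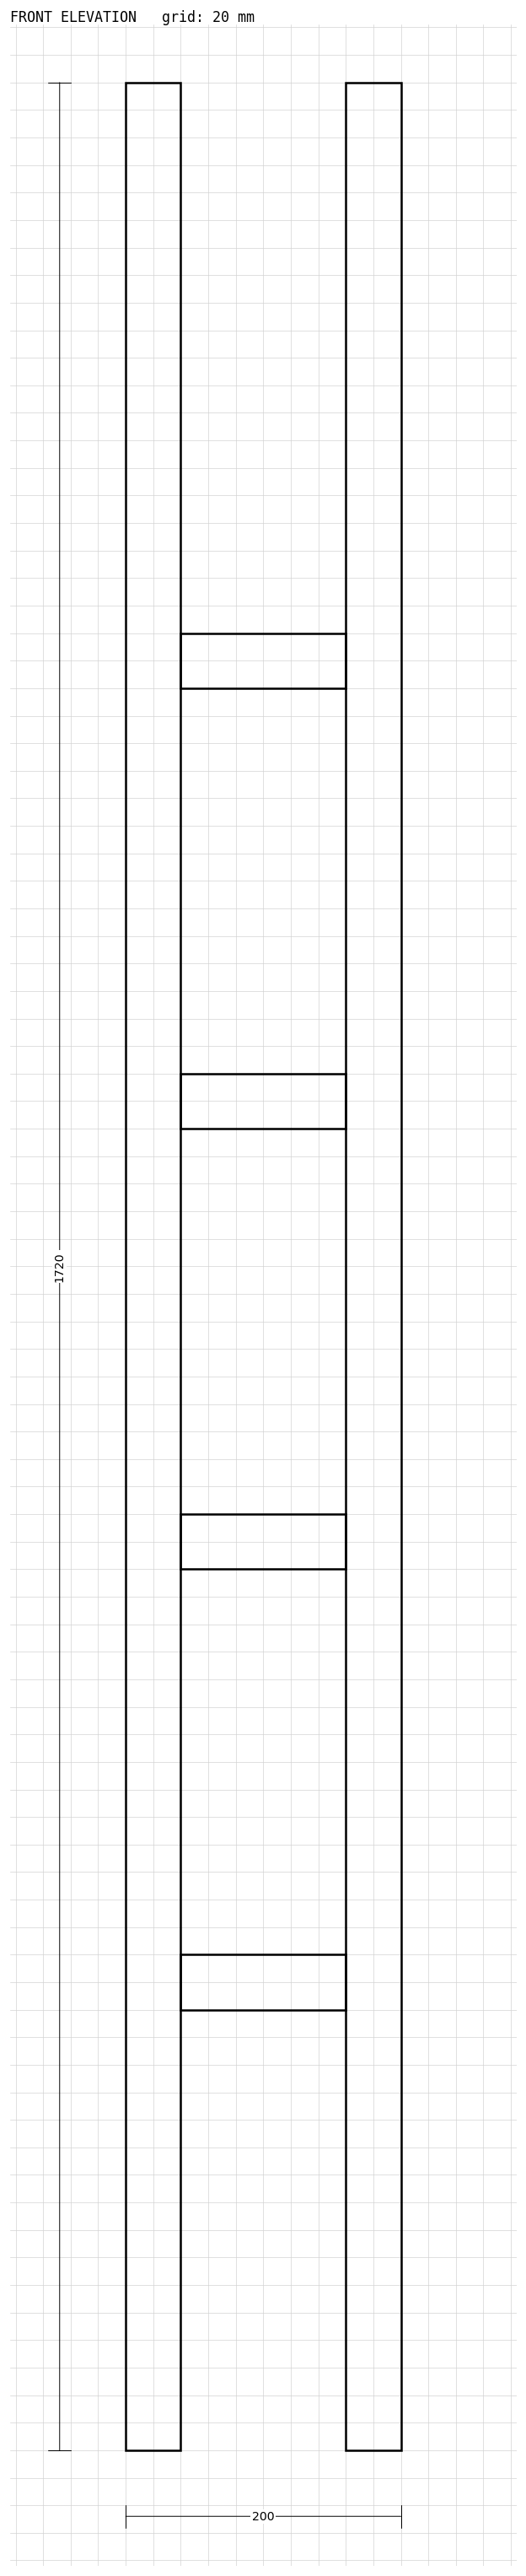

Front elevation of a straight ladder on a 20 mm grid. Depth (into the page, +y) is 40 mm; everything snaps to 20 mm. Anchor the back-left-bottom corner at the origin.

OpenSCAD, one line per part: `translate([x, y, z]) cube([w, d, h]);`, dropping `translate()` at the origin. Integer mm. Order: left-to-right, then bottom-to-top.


cube([40, 40, 1720]);
translate([40, 0, 320]) cube([120, 40, 40]);
translate([40, 0, 640]) cube([120, 40, 40]);
translate([40, 0, 960]) cube([120, 40, 40]);
translate([40, 0, 1280]) cube([120, 40, 40]);
translate([160, 0, 0]) cube([40, 40, 1720]);


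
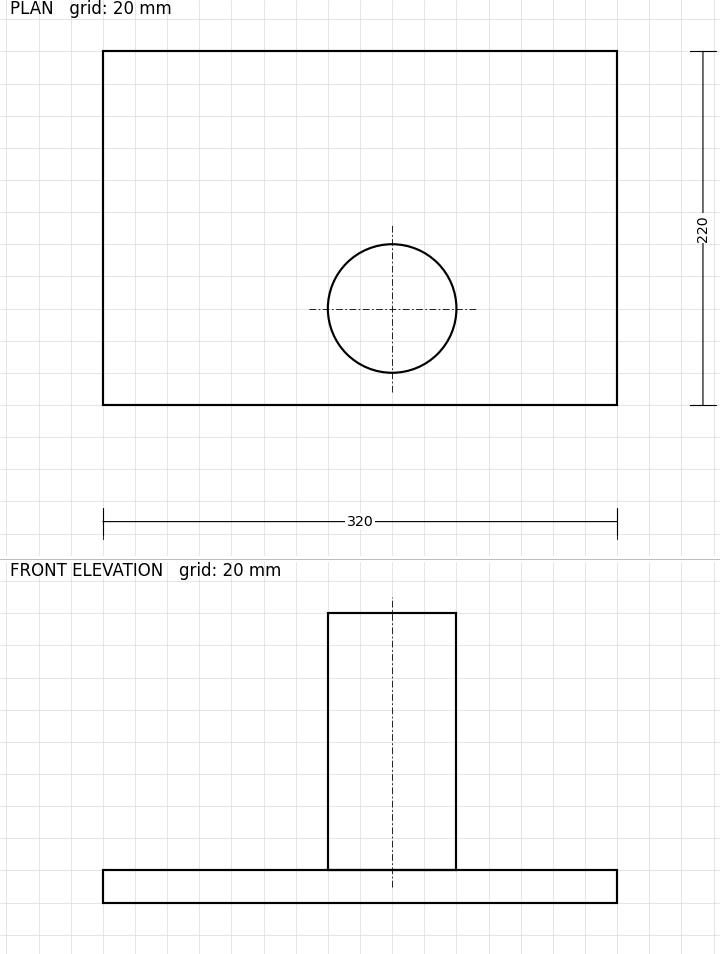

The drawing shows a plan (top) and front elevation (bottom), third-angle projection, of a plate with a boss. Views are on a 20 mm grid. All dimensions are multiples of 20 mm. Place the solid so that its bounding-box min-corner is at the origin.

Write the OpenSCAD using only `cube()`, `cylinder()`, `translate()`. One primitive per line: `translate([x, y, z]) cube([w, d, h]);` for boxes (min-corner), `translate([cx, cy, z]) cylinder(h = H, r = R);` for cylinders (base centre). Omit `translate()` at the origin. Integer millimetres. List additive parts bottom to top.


cube([320, 220, 20]);
translate([180, 60, 20]) cylinder(h = 160, r = 40);
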